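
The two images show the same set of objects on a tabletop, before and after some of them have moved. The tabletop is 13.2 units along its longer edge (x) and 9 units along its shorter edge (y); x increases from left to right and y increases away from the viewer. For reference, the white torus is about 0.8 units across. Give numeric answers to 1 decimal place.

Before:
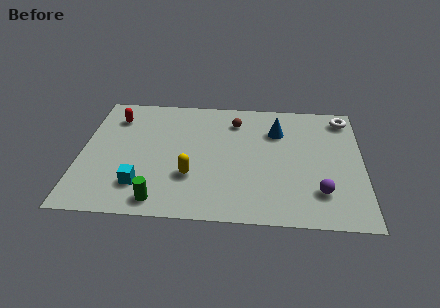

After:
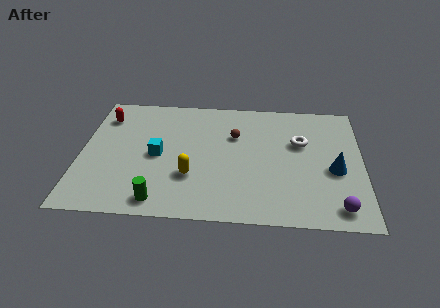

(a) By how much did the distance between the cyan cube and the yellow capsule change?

-0.3

Before: roughly 2.4 units apart; after: 2.1. That's 0.3 units closer together.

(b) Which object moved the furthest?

the blue cone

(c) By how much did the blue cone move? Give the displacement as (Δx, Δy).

(2.7, -2.7)

From the two frames, the blue cone sits at roughly (9.2, 6.5) before and (11.9, 3.8) after.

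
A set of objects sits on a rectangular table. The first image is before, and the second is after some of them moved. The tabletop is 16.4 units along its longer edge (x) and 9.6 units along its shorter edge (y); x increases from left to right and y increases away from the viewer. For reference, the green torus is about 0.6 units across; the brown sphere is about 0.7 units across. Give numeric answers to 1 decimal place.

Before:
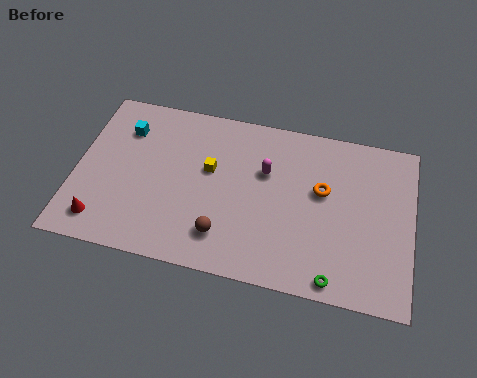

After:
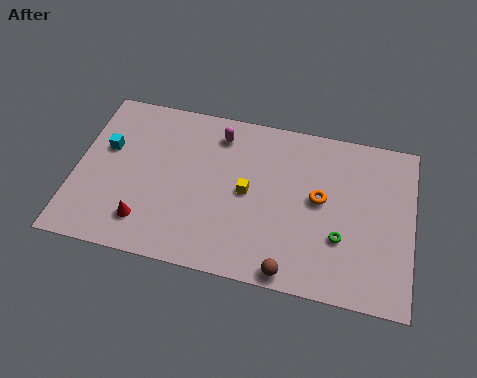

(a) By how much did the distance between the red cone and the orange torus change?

-2.4

They were about 11.3 units apart before and 8.9 after — 2.4 units closer together.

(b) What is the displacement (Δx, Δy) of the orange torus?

(-0.1, -0.5)

The orange torus started near (12.0, 5.7) and ended near (11.9, 5.2).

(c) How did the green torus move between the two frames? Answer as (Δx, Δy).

(0.2, 2.3)

The green torus was at about (12.8, 0.9) and moved to about (13.0, 3.2).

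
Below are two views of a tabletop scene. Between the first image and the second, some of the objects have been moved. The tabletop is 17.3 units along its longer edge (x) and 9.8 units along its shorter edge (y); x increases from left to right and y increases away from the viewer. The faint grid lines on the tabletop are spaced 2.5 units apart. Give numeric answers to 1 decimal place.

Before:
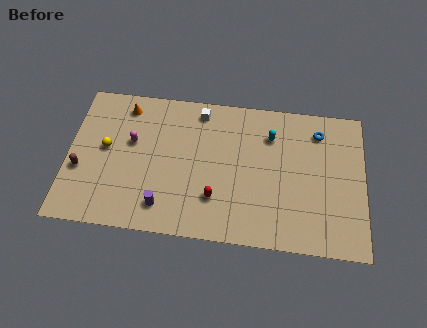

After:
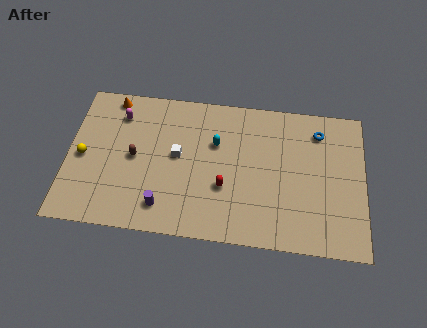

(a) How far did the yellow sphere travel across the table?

1.5

From (2.2, 5.3) to (0.9, 4.6), the yellow sphere covered √(1.3² + 0.7²) ≈ 1.5 units.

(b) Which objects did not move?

the blue torus and the purple cylinder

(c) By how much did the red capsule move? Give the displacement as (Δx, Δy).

(0.5, 0.8)

The red capsule started near (8.7, 2.7) and ended near (9.2, 3.5).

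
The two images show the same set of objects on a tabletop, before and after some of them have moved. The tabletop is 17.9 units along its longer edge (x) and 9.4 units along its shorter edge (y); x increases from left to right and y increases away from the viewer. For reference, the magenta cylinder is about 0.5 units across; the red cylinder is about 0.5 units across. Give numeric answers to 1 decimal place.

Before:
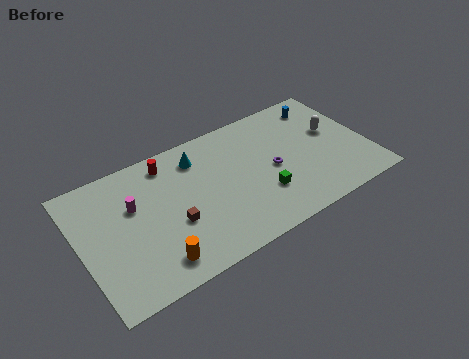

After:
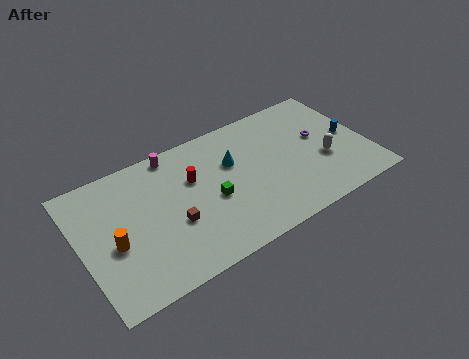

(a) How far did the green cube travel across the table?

3.2

The green cube was near (11.0, 2.9) before and (8.0, 4.1) after, so it travelled √(3.0² + 1.2²) ≈ 3.2 units.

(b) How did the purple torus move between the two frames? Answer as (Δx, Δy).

(3.2, 1.0)

The purple torus was at about (11.9, 4.4) and moved to about (15.1, 5.4).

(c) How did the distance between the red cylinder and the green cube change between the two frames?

-5.1

The distance was about 7.3 in the first image and 2.2 in the second, so they moved 5.1 units closer together.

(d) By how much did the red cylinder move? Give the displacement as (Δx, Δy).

(1.3, -1.9)

The red cylinder was at about (5.8, 8.0) and moved to about (7.1, 6.1).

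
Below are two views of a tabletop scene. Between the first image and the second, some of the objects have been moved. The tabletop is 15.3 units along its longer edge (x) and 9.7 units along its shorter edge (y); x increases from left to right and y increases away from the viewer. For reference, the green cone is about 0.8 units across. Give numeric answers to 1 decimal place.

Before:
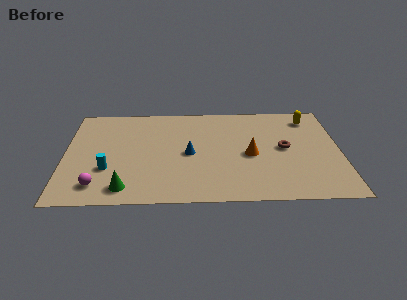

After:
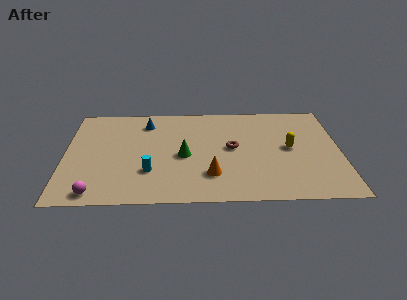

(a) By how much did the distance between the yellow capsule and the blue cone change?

+0.9

They were about 7.6 units apart before and 8.5 after — 0.9 units further apart.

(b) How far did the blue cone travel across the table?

4.0

The blue cone was near (6.9, 4.6) before and (4.5, 7.8) after, so it travelled √(2.4² + 3.2²) ≈ 4.0 units.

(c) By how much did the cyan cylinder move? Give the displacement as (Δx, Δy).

(2.3, -0.3)

The cyan cylinder started near (2.4, 3.2) and ended near (4.7, 2.9).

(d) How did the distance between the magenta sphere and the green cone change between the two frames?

+4.4

Before: roughly 1.5 units apart; after: 5.9. That's 4.4 units further apart.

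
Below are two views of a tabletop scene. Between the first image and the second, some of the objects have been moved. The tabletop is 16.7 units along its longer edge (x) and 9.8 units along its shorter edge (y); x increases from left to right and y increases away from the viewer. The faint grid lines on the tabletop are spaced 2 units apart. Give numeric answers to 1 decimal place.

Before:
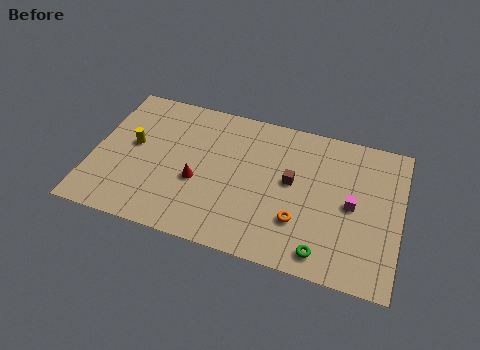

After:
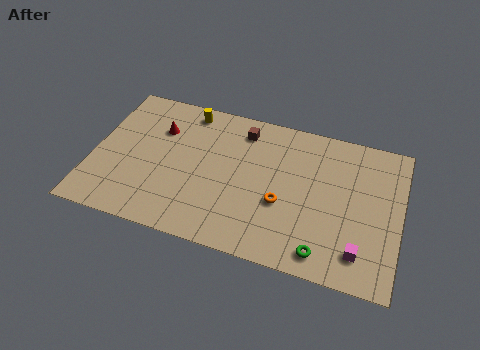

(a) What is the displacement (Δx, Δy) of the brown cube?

(-2.9, 2.7)

From the two frames, the brown cube sits at roughly (10.8, 5.4) before and (7.9, 8.1) after.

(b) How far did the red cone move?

3.8

The red cone was near (5.8, 3.9) before and (3.4, 6.9) after, so it travelled √(2.4² + 3.0²) ≈ 3.8 units.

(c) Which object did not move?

the green torus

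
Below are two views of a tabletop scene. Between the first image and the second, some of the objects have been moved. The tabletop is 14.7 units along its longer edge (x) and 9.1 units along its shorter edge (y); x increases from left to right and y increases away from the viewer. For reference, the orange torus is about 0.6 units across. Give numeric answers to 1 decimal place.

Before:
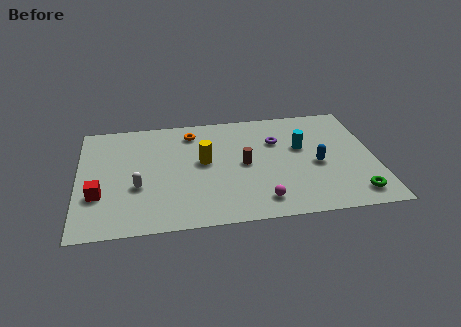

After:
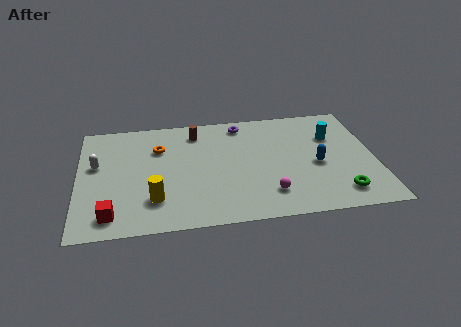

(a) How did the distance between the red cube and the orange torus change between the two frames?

-1.0

The distance was about 6.5 in the first image and 5.5 in the second, so they moved 1.0 units closer together.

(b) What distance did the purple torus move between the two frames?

2.4

From (9.9, 6.2) to (8.2, 7.9), the purple torus covered √(1.7² + 1.7²) ≈ 2.4 units.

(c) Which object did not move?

the blue capsule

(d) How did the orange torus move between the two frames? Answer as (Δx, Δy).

(-1.7, -1.1)

The orange torus was at about (5.7, 7.5) and moved to about (4.0, 6.4).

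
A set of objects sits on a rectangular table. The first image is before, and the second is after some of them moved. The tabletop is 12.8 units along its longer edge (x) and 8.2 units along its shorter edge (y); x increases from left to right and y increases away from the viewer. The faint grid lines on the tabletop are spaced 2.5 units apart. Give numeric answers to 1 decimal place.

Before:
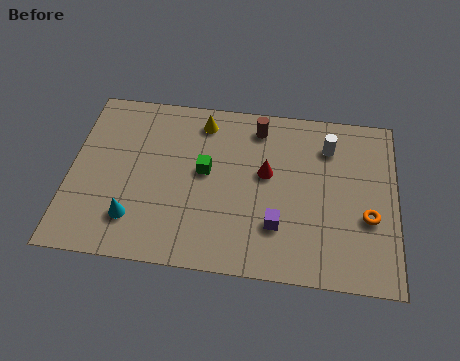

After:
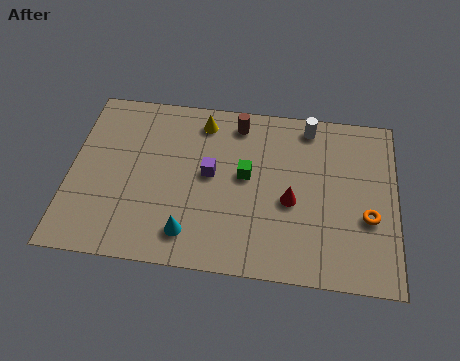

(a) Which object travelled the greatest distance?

the purple cube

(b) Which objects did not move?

the yellow cone and the orange torus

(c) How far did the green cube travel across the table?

1.6

The green cube moved from about (5.3, 4.5) to (6.9, 4.5), a distance of √(1.6² + 0.0²) ≈ 1.6.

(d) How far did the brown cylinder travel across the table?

0.8

From (7.3, 6.9) to (6.5, 7.0), the brown cylinder covered √(0.8² + 0.1²) ≈ 0.8 units.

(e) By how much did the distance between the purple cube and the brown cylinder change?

-1.9

Before: roughly 4.7 units apart; after: 2.8. That's 1.9 units closer together.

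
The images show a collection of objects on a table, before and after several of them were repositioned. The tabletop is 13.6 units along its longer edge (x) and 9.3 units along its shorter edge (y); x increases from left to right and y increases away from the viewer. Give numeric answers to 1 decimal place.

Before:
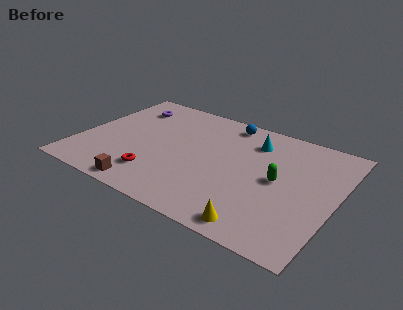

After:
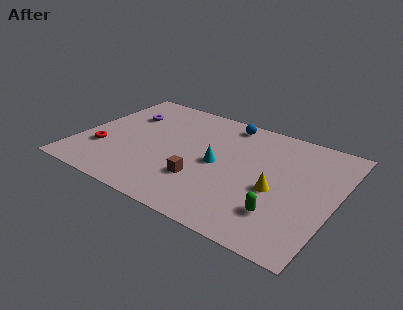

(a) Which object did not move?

the blue sphere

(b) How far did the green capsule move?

2.5

The green capsule was near (10.6, 4.7) before and (11.1, 2.3) after, so it travelled √(0.5² + 2.4²) ≈ 2.5 units.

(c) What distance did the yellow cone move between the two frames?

2.9

From (10.2, 1.0) to (10.6, 3.9), the yellow cone covered √(0.4² + 2.9²) ≈ 2.9 units.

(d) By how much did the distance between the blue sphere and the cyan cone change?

+1.8

The distance was about 1.9 in the first image and 3.7 in the second, so they moved 1.8 units further apart.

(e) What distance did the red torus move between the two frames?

3.2

The red torus was near (4.5, 2.1) before and (1.4, 2.9) after, so it travelled √(3.1² + 0.8²) ≈ 3.2 units.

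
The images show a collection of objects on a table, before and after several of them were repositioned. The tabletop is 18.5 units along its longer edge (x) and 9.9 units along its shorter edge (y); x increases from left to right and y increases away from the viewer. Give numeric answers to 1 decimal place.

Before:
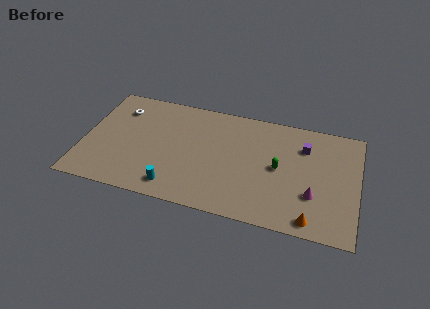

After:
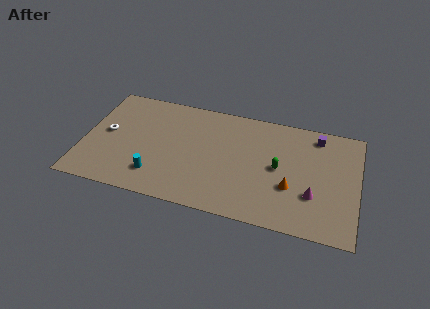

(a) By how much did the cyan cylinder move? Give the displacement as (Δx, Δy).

(-1.3, 0.7)

The cyan cylinder was at about (6.4, 1.5) and moved to about (5.1, 2.2).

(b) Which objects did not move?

the green capsule and the magenta cone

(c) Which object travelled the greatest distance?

the orange cone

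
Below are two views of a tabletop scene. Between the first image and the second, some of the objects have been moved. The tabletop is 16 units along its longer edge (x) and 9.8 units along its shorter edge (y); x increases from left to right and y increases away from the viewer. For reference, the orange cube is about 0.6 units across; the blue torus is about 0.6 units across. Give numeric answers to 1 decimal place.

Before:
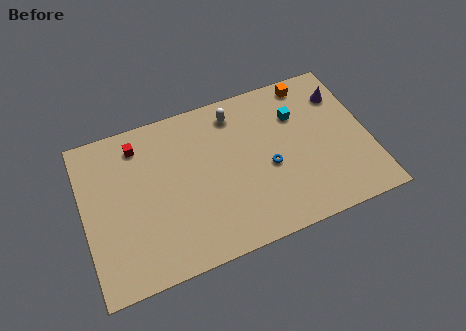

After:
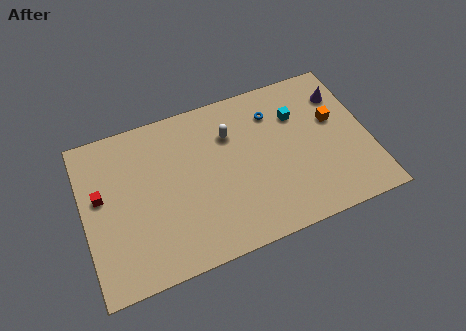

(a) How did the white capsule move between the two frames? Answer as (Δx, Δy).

(-0.4, -1.2)

From the two frames, the white capsule sits at roughly (8.8, 8.2) before and (8.4, 7.0) after.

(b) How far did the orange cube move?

3.0

From (13.1, 8.7) to (14.2, 5.9), the orange cube covered √(1.1² + 2.8²) ≈ 3.0 units.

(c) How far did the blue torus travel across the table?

3.4

The blue torus moved from about (10.3, 4.2) to (10.9, 7.5), a distance of √(0.6² + 3.3²) ≈ 3.4.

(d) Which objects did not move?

the cyan cube and the purple cone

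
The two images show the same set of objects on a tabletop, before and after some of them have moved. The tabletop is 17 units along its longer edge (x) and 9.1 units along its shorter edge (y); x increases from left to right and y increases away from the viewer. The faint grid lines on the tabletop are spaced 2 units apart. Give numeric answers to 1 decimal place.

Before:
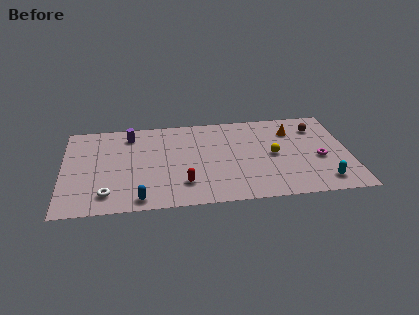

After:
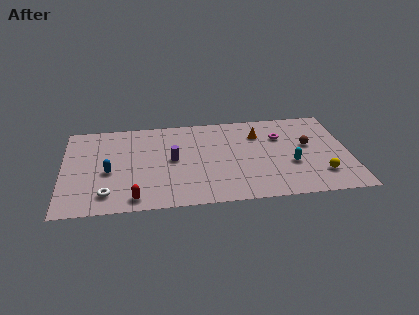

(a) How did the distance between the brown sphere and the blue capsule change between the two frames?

-0.3

The distance was about 12.3 in the first image and 12.0 in the second, so they moved 0.3 units closer together.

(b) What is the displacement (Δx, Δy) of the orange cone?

(-2.0, -0.1)

From the two frames, the orange cone sits at roughly (13.7, 6.8) before and (11.7, 6.7) after.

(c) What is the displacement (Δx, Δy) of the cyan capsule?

(-1.8, 1.9)

The cyan capsule started near (15.3, 1.5) and ended near (13.5, 3.4).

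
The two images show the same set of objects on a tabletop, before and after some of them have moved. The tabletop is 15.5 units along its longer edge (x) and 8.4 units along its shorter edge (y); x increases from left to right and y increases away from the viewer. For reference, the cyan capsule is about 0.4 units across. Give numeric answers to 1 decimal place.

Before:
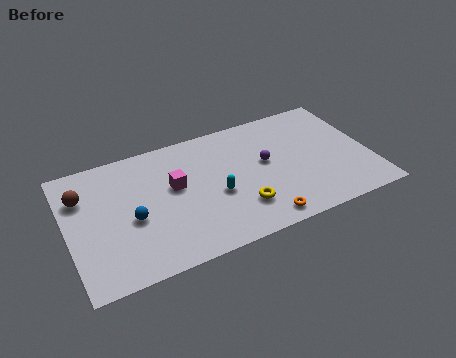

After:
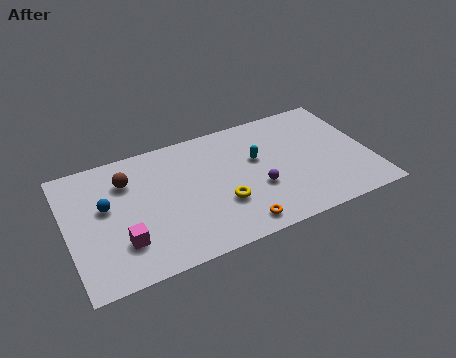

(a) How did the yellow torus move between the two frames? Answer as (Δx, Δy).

(-0.9, 0.6)

The yellow torus started near (8.6, 2.2) and ended near (7.7, 2.8).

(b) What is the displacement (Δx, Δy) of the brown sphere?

(2.3, 0.2)

The brown sphere was at about (0.9, 6.0) and moved to about (3.2, 6.2).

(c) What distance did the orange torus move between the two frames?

1.2

The orange torus was near (9.5, 1.0) before and (8.3, 1.1) after, so it travelled √(1.2² + 0.1²) ≈ 1.2 units.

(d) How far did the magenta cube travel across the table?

3.9

From (5.5, 4.9) to (2.6, 2.3), the magenta cube covered √(2.9² + 2.6²) ≈ 3.9 units.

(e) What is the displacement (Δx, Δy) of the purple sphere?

(-0.6, -1.6)

The purple sphere started near (10.2, 4.7) and ended near (9.6, 3.1).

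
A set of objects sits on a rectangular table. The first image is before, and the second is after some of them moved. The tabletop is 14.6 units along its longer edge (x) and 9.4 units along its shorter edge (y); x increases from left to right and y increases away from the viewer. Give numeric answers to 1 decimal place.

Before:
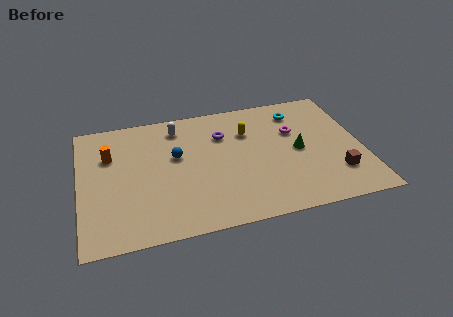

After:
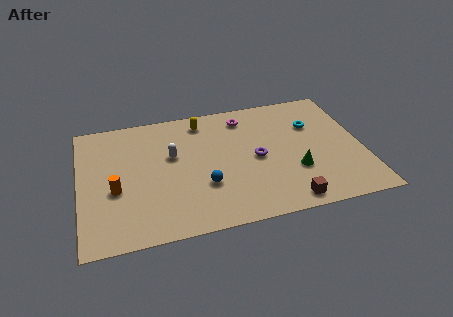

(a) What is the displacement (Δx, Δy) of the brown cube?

(-2.7, -1.4)

From the two frames, the brown cube sits at roughly (13.1, 2.4) before and (10.4, 1.0) after.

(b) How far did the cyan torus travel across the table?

1.4

The cyan torus moved from about (11.5, 7.6) to (12.2, 6.4), a distance of √(0.7² + 1.2²) ≈ 1.4.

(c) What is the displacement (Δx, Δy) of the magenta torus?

(-2.5, 1.7)

The magenta torus was at about (11.2, 6.1) and moved to about (8.7, 7.8).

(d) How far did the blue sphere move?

2.8

The blue sphere moved from about (5.0, 5.6) to (6.3, 3.1), a distance of √(1.3² + 2.5²) ≈ 2.8.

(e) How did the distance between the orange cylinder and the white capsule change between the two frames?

-0.3

They were about 3.9 units apart before and 3.6 after — 0.3 units closer together.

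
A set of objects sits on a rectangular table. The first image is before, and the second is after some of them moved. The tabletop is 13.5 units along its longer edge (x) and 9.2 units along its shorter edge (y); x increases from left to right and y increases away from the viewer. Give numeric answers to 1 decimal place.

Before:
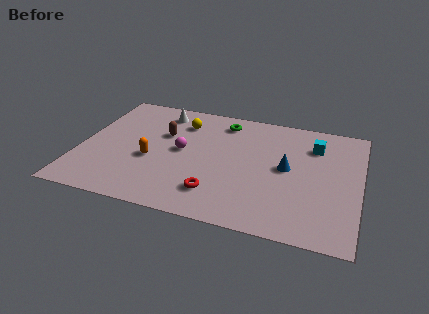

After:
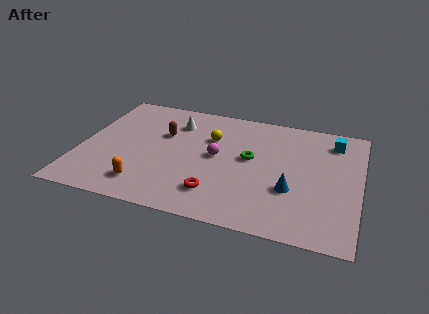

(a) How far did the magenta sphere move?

1.7

The magenta sphere moved from about (4.9, 4.8) to (6.6, 4.8), a distance of √(1.7² + 0.0²) ≈ 1.7.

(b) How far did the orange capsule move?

2.0

From (3.5, 3.7) to (3.4, 1.7), the orange capsule covered √(0.1² + 2.0²) ≈ 2.0 units.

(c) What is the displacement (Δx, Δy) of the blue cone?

(0.3, -1.6)

From the two frames, the blue cone sits at roughly (10.0, 4.8) before and (10.3, 3.2) after.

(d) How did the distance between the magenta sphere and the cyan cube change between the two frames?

-0.5

They were about 6.6 units apart before and 6.1 after — 0.5 units closer together.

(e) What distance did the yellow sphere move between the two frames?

1.7

The yellow sphere moved from about (4.7, 7.1) to (6.2, 6.2), a distance of √(1.5² + 0.9²) ≈ 1.7.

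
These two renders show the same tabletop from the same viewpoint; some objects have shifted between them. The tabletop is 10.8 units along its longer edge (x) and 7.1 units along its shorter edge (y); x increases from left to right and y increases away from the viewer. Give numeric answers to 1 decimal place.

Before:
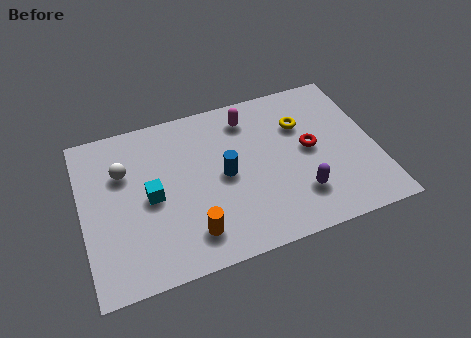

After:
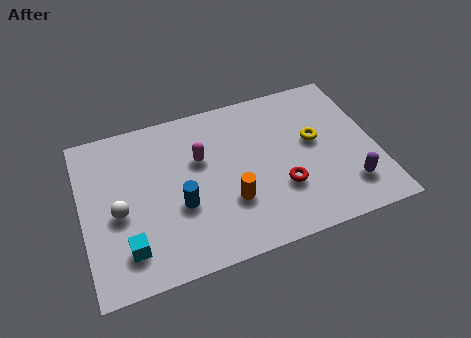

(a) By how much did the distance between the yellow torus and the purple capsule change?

-0.5

The distance was about 3.1 in the first image and 2.6 in the second, so they moved 0.5 units closer together.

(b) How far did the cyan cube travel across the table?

2.1

The cyan cube moved from about (2.5, 3.4) to (1.5, 1.5), a distance of √(1.0² + 1.9²) ≈ 2.1.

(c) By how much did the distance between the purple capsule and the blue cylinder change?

+3.1

The distance was about 3.1 in the first image and 6.2 in the second, so they moved 3.1 units further apart.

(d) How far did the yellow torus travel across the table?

1.0

The yellow torus was near (8.2, 4.9) before and (8.6, 4.0) after, so it travelled √(0.4² + 0.9²) ≈ 1.0 units.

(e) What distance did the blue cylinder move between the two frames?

1.9

The blue cylinder moved from about (5.2, 3.5) to (3.5, 2.7), a distance of √(1.7² + 0.8²) ≈ 1.9.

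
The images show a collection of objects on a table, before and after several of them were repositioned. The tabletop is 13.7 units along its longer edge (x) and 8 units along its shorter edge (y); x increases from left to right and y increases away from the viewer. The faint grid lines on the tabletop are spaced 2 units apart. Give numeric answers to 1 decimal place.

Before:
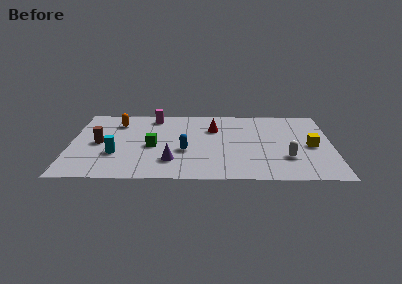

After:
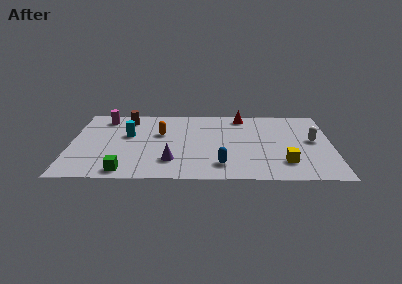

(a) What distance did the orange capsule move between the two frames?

2.6

The orange capsule was near (2.4, 6.2) before and (4.7, 5.0) after, so it travelled √(2.3² + 1.2²) ≈ 2.6 units.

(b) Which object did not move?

the purple cone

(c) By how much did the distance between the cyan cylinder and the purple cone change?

+0.6

The distance was about 3.0 in the first image and 3.6 in the second, so they moved 0.6 units further apart.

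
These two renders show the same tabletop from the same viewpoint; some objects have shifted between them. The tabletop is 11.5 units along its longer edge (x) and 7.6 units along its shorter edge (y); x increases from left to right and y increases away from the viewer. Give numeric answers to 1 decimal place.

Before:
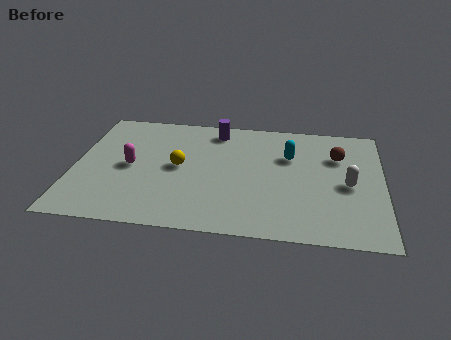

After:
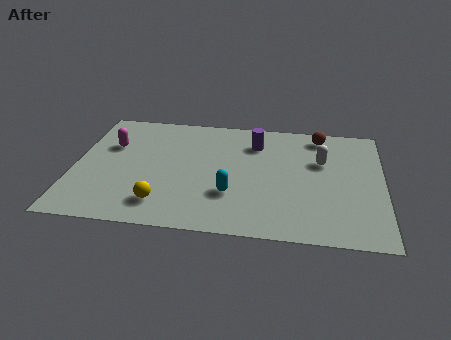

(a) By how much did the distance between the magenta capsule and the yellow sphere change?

+2.3

They were about 1.8 units apart before and 4.1 after — 2.3 units further apart.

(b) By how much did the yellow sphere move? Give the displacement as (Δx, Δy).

(-0.5, -2.4)

The yellow sphere was at about (3.9, 3.9) and moved to about (3.4, 1.5).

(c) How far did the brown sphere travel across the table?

1.5

The brown sphere moved from about (9.8, 5.3) to (9.1, 6.6), a distance of √(0.7² + 1.3²) ≈ 1.5.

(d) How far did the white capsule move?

1.7

The white capsule moved from about (10.2, 3.5) to (9.2, 4.9), a distance of √(1.0² + 1.4²) ≈ 1.7.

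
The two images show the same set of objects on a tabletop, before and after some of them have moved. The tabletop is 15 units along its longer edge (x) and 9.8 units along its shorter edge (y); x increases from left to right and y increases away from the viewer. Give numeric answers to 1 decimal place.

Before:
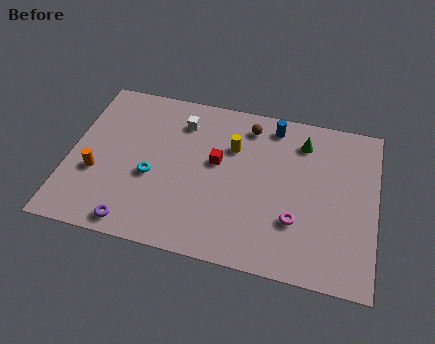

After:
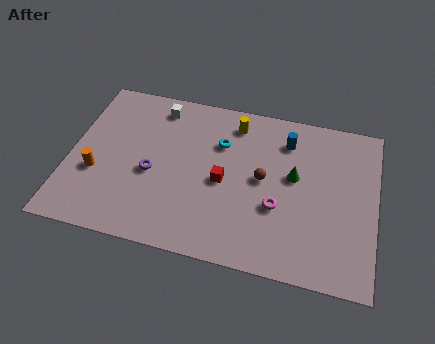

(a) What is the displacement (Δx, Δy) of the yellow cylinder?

(0.0, 1.5)

From the two frames, the yellow cylinder sits at roughly (7.9, 6.7) before and (7.9, 8.2) after.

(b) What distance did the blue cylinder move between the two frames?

1.1

The blue cylinder moved from about (9.8, 8.5) to (10.5, 7.7), a distance of √(0.7² + 0.8²) ≈ 1.1.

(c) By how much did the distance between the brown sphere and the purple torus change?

-3.3

Before: roughly 8.8 units apart; after: 5.5. That's 3.3 units closer together.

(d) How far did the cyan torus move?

4.3

From (4.1, 4.0) to (7.3, 6.8), the cyan torus covered √(3.2² + 2.8²) ≈ 4.3 units.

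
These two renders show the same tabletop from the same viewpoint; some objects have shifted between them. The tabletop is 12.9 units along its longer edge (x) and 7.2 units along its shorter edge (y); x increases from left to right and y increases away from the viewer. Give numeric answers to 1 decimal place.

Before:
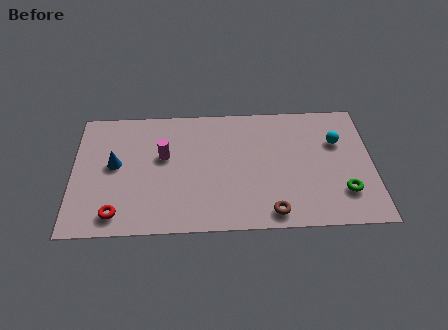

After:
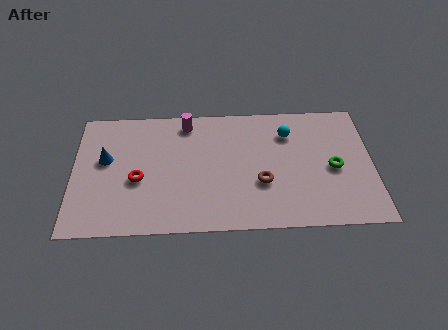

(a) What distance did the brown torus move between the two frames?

1.7

The brown torus moved from about (8.5, 0.9) to (8.1, 2.6), a distance of √(0.4² + 1.7²) ≈ 1.7.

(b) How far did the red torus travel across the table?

2.1

From (1.9, 1.1) to (2.8, 3.0), the red torus covered √(0.9² + 1.9²) ≈ 2.1 units.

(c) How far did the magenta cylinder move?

2.1

The magenta cylinder was near (3.9, 4.3) before and (4.9, 6.2) after, so it travelled √(1.0² + 1.9²) ≈ 2.1 units.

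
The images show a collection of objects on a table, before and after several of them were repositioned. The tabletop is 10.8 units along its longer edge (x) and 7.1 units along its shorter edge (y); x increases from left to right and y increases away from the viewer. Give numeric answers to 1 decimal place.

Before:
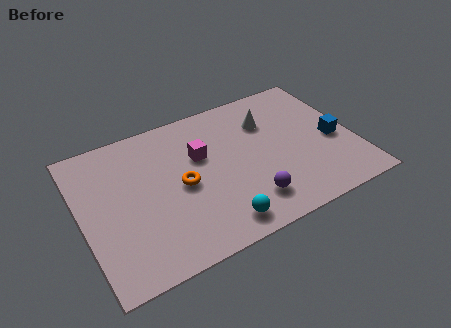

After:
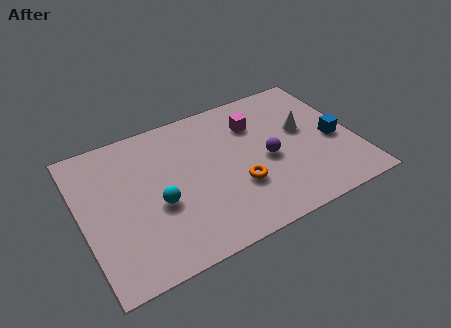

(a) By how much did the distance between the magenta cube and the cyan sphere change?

+1.3

The distance was about 3.5 in the first image and 4.8 in the second, so they moved 1.3 units further apart.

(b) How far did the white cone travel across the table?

1.6

The white cone moved from about (7.6, 5.1) to (8.9, 4.1), a distance of √(1.3² + 1.0²) ≈ 1.6.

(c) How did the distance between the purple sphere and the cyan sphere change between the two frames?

+3.0

They were about 1.4 units apart before and 4.4 after — 3.0 units further apart.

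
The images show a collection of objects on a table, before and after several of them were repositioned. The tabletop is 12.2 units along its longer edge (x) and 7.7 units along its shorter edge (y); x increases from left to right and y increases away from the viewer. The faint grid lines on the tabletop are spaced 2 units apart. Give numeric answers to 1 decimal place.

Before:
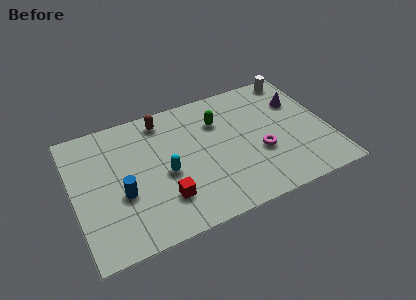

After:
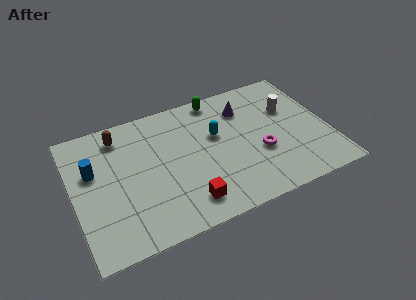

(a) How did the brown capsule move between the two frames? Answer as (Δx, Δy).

(-2.1, -0.2)

From the two frames, the brown capsule sits at roughly (4.5, 6.6) before and (2.4, 6.4) after.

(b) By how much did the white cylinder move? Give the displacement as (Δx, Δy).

(-0.6, -1.9)

The white cylinder was at about (11.1, 6.9) and moved to about (10.5, 5.0).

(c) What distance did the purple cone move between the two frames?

2.6

The purple cone was near (11.0, 5.3) before and (8.4, 5.8) after, so it travelled √(2.6² + 0.5²) ≈ 2.6 units.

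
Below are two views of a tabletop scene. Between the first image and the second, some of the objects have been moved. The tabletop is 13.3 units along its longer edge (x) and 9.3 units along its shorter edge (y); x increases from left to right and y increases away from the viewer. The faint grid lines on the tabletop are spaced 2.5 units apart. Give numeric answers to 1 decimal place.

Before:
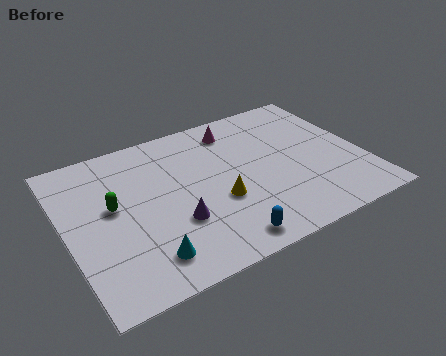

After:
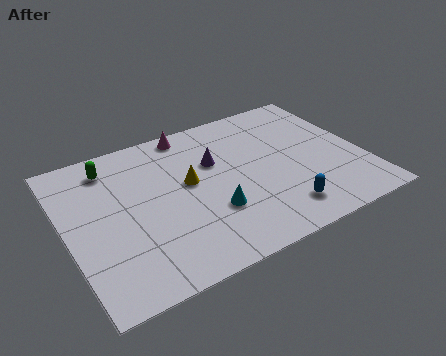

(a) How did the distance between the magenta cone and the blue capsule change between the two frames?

+0.6

They were about 6.8 units apart before and 7.4 after — 0.6 units further apart.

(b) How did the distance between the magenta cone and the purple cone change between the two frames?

-3.2

They were about 5.7 units apart before and 2.5 after — 3.2 units closer together.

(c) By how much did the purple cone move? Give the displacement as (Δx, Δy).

(2.2, 2.9)

From the two frames, the purple cone sits at roughly (4.6, 3.1) before and (6.8, 6.0) after.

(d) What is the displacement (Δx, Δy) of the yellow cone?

(-1.1, 1.7)

From the two frames, the yellow cone sits at roughly (6.6, 3.5) before and (5.5, 5.2) after.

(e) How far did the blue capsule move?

2.8

From (6.4, 1.1) to (9.1, 1.7), the blue capsule covered √(2.7² + 0.6²) ≈ 2.8 units.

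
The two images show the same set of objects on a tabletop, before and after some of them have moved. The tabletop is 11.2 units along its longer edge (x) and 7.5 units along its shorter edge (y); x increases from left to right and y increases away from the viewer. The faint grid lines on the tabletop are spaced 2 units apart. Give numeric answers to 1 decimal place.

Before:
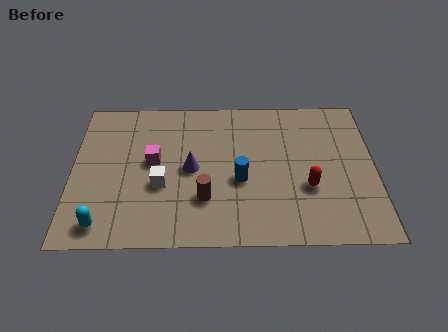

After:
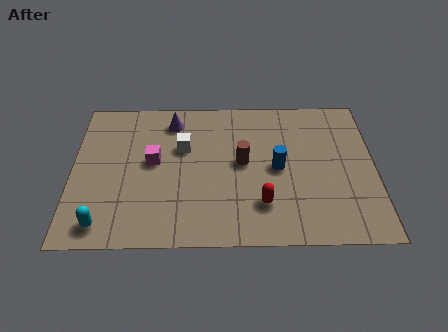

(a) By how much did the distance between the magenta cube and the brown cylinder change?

+0.6

The distance was about 2.7 in the first image and 3.3 in the second, so they moved 0.6 units further apart.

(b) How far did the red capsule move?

1.9

The red capsule moved from about (8.7, 2.7) to (7.0, 1.9), a distance of √(1.7² + 0.8²) ≈ 1.9.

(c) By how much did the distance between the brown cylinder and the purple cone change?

+1.8

Before: roughly 1.6 units apart; after: 3.4. That's 1.8 units further apart.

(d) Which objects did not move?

the magenta cube and the cyan capsule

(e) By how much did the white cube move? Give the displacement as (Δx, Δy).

(0.8, 1.9)

From the two frames, the white cube sits at roughly (3.3, 2.9) before and (4.1, 4.8) after.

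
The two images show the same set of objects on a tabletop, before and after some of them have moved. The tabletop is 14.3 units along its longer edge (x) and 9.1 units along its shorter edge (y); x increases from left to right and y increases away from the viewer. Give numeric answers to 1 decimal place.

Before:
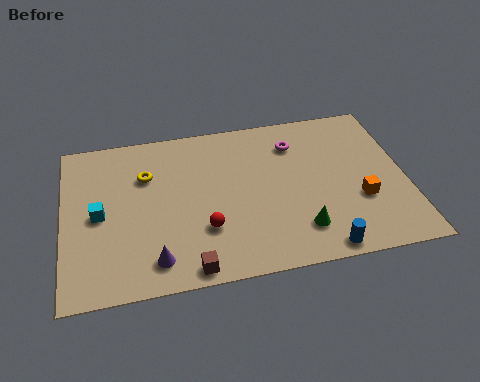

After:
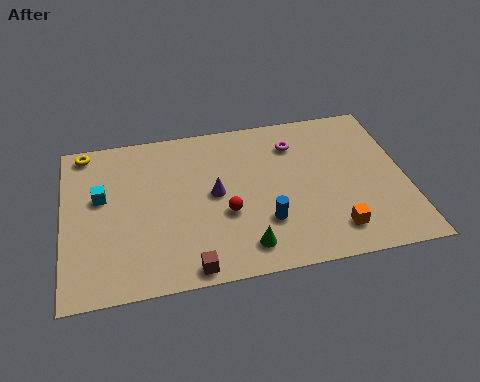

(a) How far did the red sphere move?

1.1

The red sphere moved from about (5.8, 2.8) to (6.7, 3.5), a distance of √(0.9² + 0.7²) ≈ 1.1.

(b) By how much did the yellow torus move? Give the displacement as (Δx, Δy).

(-2.5, 1.9)

From the two frames, the yellow torus sits at roughly (3.5, 6.3) before and (1.0, 8.2) after.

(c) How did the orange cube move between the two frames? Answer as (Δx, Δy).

(-1.2, -1.5)

From the two frames, the orange cube sits at roughly (12.3, 3.2) before and (11.1, 1.7) after.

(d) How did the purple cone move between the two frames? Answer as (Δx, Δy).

(2.6, 3.2)

The purple cone started near (3.7, 1.5) and ended near (6.3, 4.7).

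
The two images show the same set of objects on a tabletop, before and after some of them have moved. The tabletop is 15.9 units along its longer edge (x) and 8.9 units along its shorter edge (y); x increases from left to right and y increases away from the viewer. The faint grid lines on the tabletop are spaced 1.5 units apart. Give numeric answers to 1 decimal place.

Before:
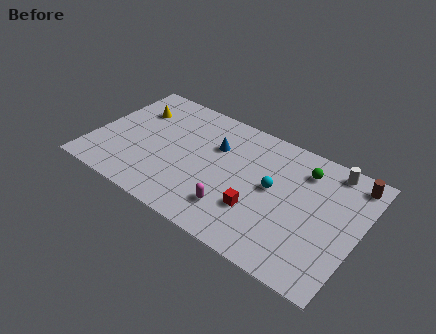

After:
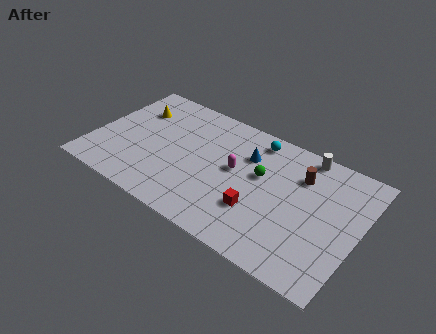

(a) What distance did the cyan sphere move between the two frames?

3.3

The cyan sphere was near (10.8, 4.8) before and (9.3, 7.7) after, so it travelled √(1.5² + 2.9²) ≈ 3.3 units.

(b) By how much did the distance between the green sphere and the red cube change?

-2.2

Before: roughly 4.7 units apart; after: 2.5. That's 2.2 units closer together.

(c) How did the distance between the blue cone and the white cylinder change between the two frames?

-3.3

The distance was about 7.0 in the first image and 3.7 in the second, so they moved 3.3 units closer together.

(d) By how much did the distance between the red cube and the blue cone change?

-0.8

Before: roughly 4.5 units apart; after: 3.7. That's 0.8 units closer together.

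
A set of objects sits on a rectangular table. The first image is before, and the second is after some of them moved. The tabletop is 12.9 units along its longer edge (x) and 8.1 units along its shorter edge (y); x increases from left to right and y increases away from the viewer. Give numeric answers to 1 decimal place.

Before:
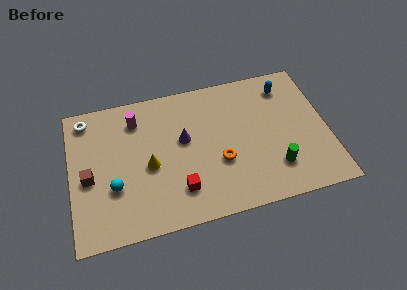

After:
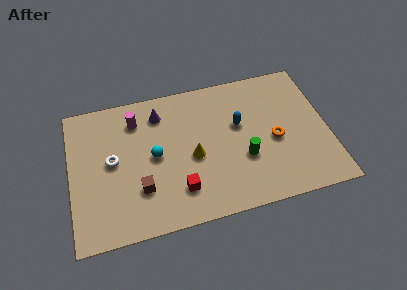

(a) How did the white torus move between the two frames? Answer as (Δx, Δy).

(1.2, -2.7)

The white torus was at about (0.9, 7.0) and moved to about (2.1, 4.3).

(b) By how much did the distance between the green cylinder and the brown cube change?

-4.1

Before: roughly 9.3 units apart; after: 5.2. That's 4.1 units closer together.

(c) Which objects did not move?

the magenta cylinder and the red cube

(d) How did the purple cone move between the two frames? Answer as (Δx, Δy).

(-1.1, 1.8)

The purple cone was at about (5.7, 4.7) and moved to about (4.6, 6.5).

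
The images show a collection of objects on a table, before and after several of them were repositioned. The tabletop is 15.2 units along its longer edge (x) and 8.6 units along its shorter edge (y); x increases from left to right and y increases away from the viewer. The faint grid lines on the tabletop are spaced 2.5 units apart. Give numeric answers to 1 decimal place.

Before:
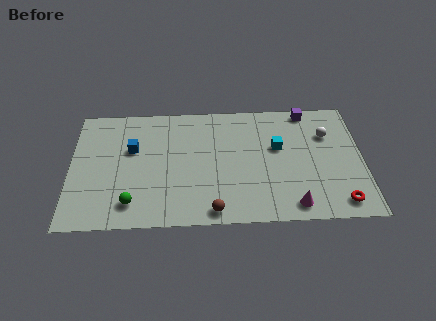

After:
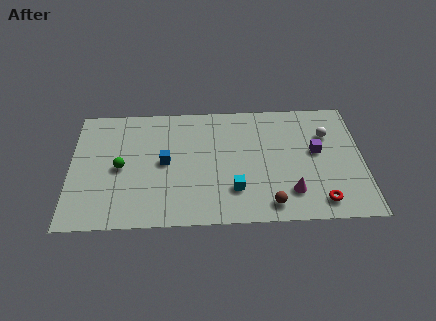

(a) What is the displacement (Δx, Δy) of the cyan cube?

(-2.3, -2.9)

The cyan cube started near (10.8, 5.2) and ended near (8.5, 2.3).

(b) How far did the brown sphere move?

2.9

The brown sphere was near (7.4, 0.9) before and (10.3, 1.2) after, so it travelled √(2.9² + 0.3²) ≈ 2.9 units.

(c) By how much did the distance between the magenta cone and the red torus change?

-0.7

They were about 2.4 units apart before and 1.7 after — 0.7 units closer together.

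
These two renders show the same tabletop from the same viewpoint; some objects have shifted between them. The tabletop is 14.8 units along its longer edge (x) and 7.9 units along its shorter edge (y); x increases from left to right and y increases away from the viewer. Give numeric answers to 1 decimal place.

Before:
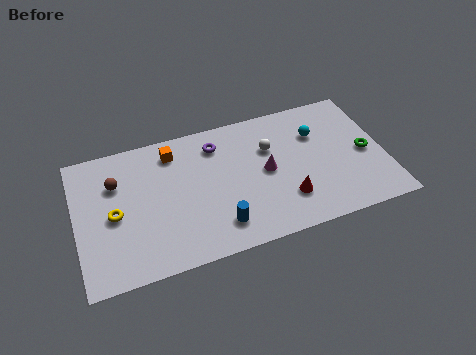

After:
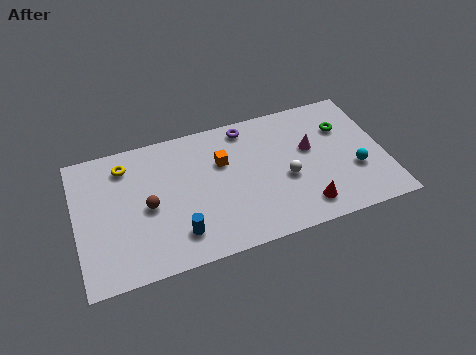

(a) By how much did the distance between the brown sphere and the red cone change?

-0.9

The distance was about 8.6 in the first image and 7.7 in the second, so they moved 0.9 units closer together.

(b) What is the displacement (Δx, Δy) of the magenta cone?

(2.2, 0.7)

The magenta cone was at about (9.1, 4.0) and moved to about (11.3, 4.7).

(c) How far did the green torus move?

2.0

The green torus was near (13.9, 3.7) before and (13.0, 5.5) after, so it travelled √(0.9² + 1.8²) ≈ 2.0 units.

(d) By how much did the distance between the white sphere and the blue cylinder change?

+0.9

The distance was about 4.6 in the first image and 5.5 in the second, so they moved 0.9 units further apart.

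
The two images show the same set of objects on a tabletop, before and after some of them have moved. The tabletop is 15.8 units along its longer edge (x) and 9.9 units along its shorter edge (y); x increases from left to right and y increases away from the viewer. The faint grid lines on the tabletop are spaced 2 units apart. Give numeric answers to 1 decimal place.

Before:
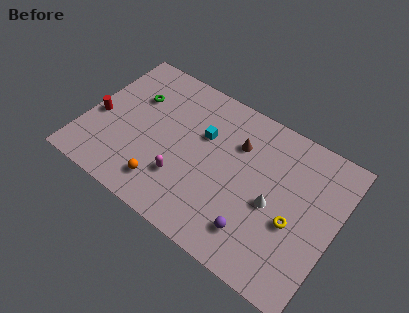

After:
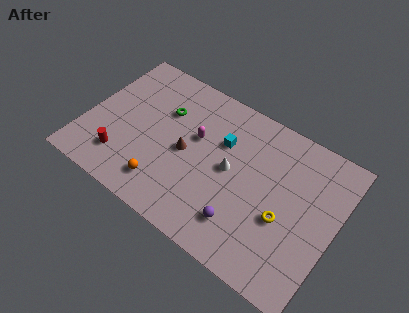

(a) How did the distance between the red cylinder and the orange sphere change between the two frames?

-2.4

Before: roughly 5.2 units apart; after: 2.8. That's 2.4 units closer together.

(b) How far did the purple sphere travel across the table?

0.8

From (11.3, 2.1) to (10.5, 2.2), the purple sphere covered √(0.8² + 0.1²) ≈ 0.8 units.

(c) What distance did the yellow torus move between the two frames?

0.6

The yellow torus was near (13.4, 4.0) before and (12.8, 3.9) after, so it travelled √(0.6² + 0.1²) ≈ 0.6 units.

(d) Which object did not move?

the orange sphere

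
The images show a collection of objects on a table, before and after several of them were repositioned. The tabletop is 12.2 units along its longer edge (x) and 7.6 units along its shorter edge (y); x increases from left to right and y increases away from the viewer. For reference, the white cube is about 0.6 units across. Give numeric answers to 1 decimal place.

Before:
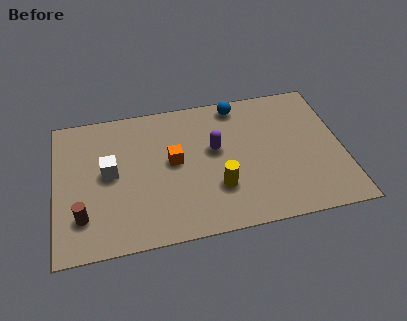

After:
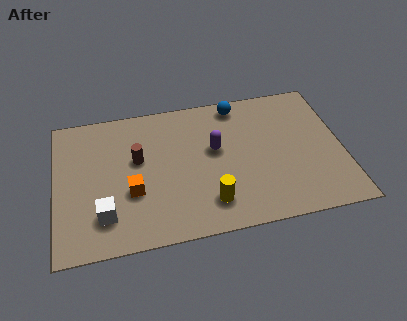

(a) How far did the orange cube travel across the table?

2.2

From (5.0, 4.1) to (3.2, 2.8), the orange cube covered √(1.8² + 1.3²) ≈ 2.2 units.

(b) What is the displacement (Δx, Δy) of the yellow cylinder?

(-0.4, -0.7)

The yellow cylinder was at about (6.8, 2.3) and moved to about (6.4, 1.6).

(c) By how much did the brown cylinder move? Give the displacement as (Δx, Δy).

(2.4, 2.6)

The brown cylinder started near (1.1, 1.9) and ended near (3.5, 4.5).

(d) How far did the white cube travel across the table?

2.2

The white cube moved from about (2.3, 4.0) to (2.0, 1.8), a distance of √(0.3² + 2.2²) ≈ 2.2.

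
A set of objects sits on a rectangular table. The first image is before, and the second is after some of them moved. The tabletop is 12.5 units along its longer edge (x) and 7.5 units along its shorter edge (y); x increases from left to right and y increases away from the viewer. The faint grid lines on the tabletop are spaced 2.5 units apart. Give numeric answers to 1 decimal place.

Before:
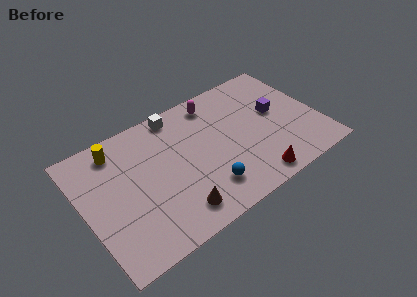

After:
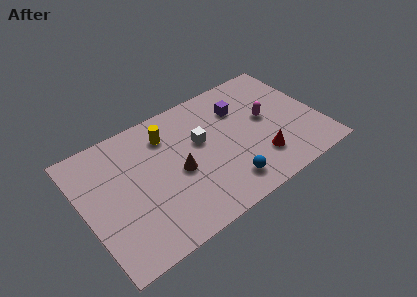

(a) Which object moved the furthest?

the magenta capsule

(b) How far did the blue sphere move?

1.0

The blue sphere was near (6.1, 1.7) before and (7.1, 1.4) after, so it travelled √(1.0² + 0.3²) ≈ 1.0 units.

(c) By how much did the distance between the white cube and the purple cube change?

-3.1

Before: roughly 5.6 units apart; after: 2.5. That's 3.1 units closer together.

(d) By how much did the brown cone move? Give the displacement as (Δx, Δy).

(0.5, 2.1)

The brown cone started near (4.4, 1.3) and ended near (4.9, 3.4).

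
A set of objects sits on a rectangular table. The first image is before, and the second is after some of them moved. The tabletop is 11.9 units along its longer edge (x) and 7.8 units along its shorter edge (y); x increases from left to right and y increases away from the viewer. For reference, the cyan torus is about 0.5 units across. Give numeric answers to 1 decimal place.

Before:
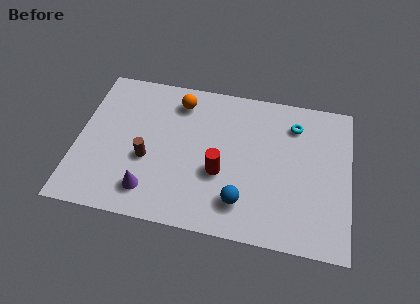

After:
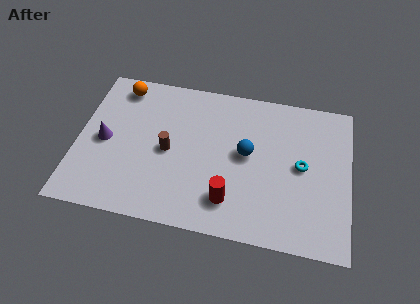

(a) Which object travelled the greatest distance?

the purple cone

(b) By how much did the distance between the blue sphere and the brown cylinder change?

-1.0

The distance was about 4.4 in the first image and 3.4 in the second, so they moved 1.0 units closer together.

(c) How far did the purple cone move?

3.0

The purple cone was near (3.3, 1.5) before and (1.2, 3.7) after, so it travelled √(2.1² + 2.2²) ≈ 3.0 units.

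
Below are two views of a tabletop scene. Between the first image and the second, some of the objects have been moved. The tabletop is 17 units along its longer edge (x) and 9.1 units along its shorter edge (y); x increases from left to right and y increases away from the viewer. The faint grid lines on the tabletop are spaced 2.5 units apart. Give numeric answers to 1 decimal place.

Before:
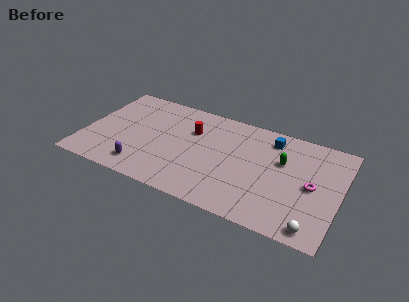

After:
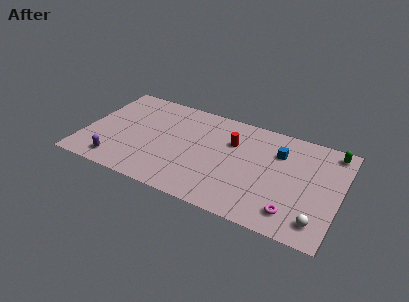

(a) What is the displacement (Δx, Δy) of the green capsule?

(3.1, 2.2)

From the two frames, the green capsule sits at roughly (13.1, 5.8) before and (16.2, 8.0) after.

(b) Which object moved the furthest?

the green capsule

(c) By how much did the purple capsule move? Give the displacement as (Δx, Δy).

(-1.7, -0.2)

The purple capsule started near (4.2, 1.6) and ended near (2.5, 1.4).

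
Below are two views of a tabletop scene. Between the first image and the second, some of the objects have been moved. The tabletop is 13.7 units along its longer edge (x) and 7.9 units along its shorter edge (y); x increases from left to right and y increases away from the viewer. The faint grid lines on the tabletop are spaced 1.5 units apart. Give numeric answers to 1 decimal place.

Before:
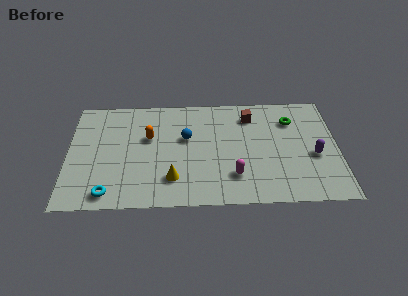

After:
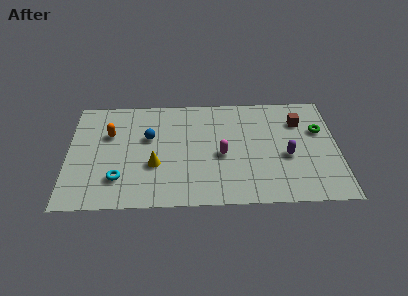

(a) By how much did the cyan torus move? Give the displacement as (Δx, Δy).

(0.5, 1.0)

The cyan torus was at about (2.1, 1.0) and moved to about (2.6, 2.0).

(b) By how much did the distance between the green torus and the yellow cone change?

+1.4

Before: roughly 7.3 units apart; after: 8.7. That's 1.4 units further apart.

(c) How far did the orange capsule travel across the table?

2.0

The orange capsule was near (4.1, 4.9) before and (2.1, 5.2) after, so it travelled √(2.0² + 0.3²) ≈ 2.0 units.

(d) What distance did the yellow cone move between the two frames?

1.3

The yellow cone was near (5.3, 1.9) before and (4.4, 2.9) after, so it travelled √(0.9² + 1.0²) ≈ 1.3 units.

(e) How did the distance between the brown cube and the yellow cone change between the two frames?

+2.0

They were about 5.9 units apart before and 7.9 after — 2.0 units further apart.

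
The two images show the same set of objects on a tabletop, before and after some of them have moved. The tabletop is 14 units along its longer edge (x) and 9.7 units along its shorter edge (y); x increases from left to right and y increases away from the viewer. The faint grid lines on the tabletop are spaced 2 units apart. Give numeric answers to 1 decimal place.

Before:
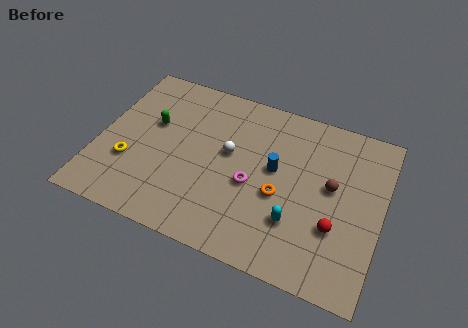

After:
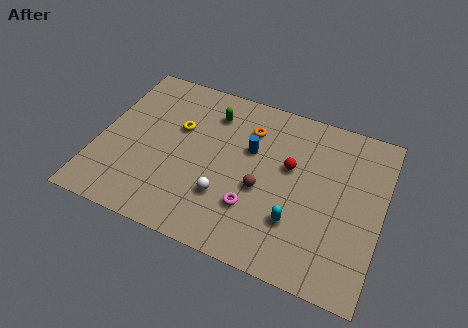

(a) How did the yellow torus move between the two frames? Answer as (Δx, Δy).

(2.1, 2.9)

The yellow torus was at about (1.7, 3.2) and moved to about (3.8, 6.1).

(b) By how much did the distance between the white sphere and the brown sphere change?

-3.1

They were about 5.1 units apart before and 2.0 after — 3.1 units closer together.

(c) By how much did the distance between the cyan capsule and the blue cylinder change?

+1.3

The distance was about 2.9 in the first image and 4.2 in the second, so they moved 1.3 units further apart.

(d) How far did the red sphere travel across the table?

3.6

The red sphere was near (11.9, 3.2) before and (9.4, 5.8) after, so it travelled √(2.5² + 2.6²) ≈ 3.6 units.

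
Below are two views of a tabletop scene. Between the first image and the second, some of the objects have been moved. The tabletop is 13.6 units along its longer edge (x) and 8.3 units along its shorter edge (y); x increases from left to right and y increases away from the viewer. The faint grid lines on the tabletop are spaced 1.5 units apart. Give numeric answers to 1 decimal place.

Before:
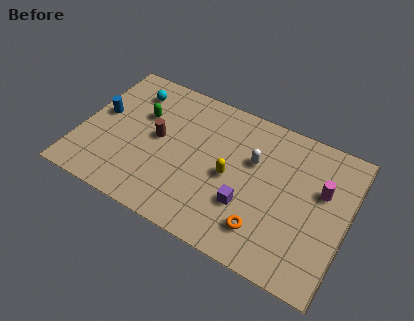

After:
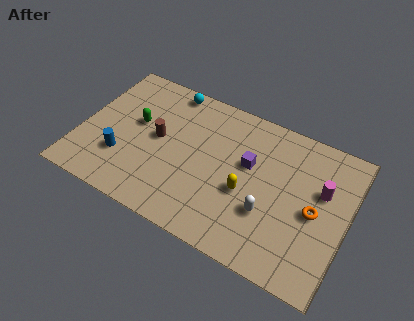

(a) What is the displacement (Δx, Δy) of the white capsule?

(1.1, -2.5)

From the two frames, the white capsule sits at roughly (8.7, 5.3) before and (9.8, 2.8) after.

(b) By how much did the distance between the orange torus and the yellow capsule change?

+0.5

The distance was about 2.9 in the first image and 3.4 in the second, so they moved 0.5 units further apart.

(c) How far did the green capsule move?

0.6

The green capsule was near (2.9, 5.4) before and (2.7, 4.8) after, so it travelled √(0.2² + 0.6²) ≈ 0.6 units.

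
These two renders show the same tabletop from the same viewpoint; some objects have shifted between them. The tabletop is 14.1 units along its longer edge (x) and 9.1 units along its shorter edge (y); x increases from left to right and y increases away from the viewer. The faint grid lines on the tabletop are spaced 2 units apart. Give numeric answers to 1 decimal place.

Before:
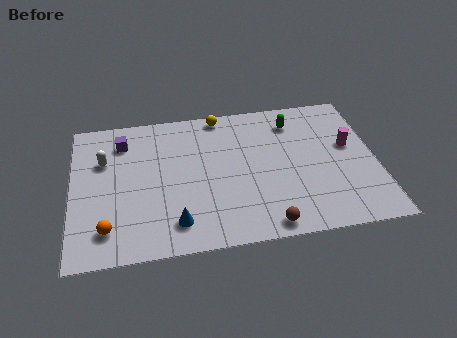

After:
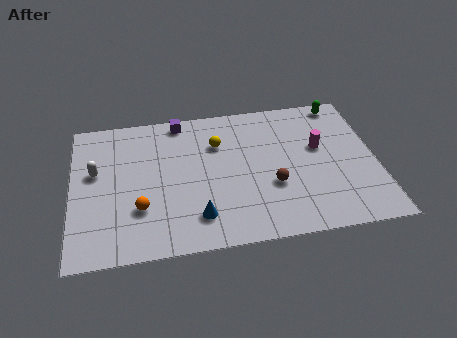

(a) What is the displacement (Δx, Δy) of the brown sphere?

(0.4, 2.4)

The brown sphere started near (8.8, 0.9) and ended near (9.2, 3.3).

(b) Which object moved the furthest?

the purple cube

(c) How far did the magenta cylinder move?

1.4

The magenta cylinder was near (12.9, 5.3) before and (11.5, 5.4) after, so it travelled √(1.4² + 0.1²) ≈ 1.4 units.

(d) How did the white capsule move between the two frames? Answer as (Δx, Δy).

(-0.4, -0.7)

The white capsule was at about (1.5, 6.1) and moved to about (1.1, 5.4).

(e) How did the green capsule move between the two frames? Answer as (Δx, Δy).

(2.3, 0.9)

From the two frames, the green capsule sits at roughly (10.4, 7.3) before and (12.7, 8.2) after.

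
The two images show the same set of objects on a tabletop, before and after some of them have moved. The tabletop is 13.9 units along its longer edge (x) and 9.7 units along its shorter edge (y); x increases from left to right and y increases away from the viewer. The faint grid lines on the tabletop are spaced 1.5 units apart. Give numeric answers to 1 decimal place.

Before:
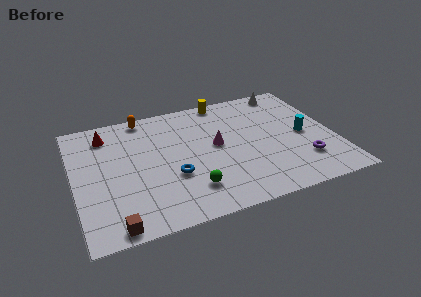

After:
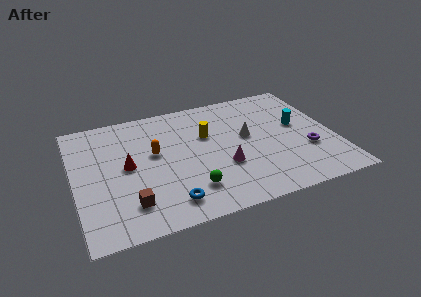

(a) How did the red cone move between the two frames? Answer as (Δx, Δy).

(0.9, -2.9)

The red cone started near (1.9, 7.9) and ended near (2.8, 5.0).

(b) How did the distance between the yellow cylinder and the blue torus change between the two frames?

-1.1

They were about 6.3 units apart before and 5.2 after — 1.1 units closer together.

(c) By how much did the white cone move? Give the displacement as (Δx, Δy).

(-2.6, -3.3)

The white cone was at about (11.9, 8.7) and moved to about (9.3, 5.4).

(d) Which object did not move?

the green sphere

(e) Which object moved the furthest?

the white cone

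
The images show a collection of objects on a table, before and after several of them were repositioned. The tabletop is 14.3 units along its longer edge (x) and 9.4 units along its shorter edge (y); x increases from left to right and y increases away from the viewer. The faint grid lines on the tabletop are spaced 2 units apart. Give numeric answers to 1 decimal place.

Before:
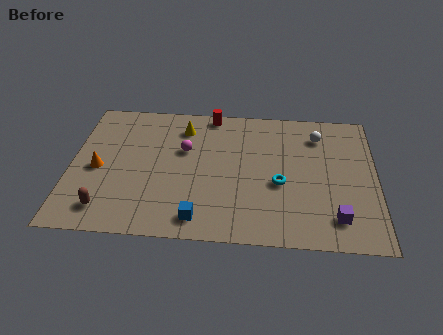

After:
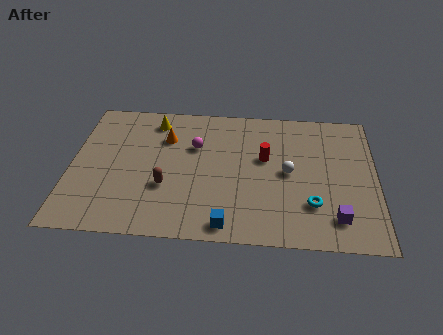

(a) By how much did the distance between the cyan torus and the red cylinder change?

-2.0

They were about 5.7 units apart before and 3.7 after — 2.0 units closer together.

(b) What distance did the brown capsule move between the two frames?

3.2

The brown capsule was near (1.8, 1.6) before and (4.5, 3.3) after, so it travelled √(2.7² + 1.7²) ≈ 3.2 units.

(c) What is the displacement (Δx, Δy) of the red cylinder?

(2.6, -3.0)

From the two frames, the red cylinder sits at roughly (6.5, 8.6) before and (9.1, 5.6) after.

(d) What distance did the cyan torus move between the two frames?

2.0

The cyan torus was near (9.8, 3.9) before and (11.3, 2.6) after, so it travelled √(1.5² + 1.3²) ≈ 2.0 units.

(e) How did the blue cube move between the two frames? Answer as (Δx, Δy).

(1.3, -0.3)

The blue cube started near (6.1, 1.3) and ended near (7.4, 1.0).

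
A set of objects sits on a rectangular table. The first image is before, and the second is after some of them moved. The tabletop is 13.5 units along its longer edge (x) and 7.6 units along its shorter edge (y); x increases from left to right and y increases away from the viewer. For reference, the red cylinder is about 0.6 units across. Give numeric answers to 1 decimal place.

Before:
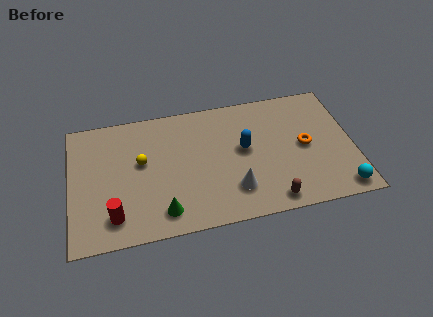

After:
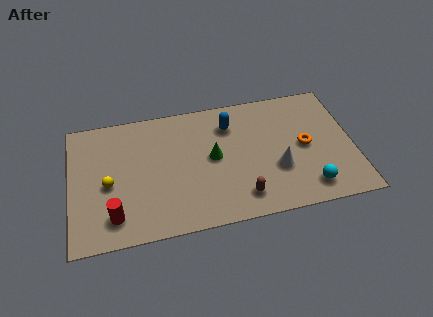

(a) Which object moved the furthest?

the green cone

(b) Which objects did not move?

the red cylinder and the orange torus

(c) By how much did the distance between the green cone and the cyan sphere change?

-3.2

Before: roughly 8.4 units apart; after: 5.2. That's 3.2 units closer together.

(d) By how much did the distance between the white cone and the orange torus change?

-2.2

The distance was about 4.0 in the first image and 1.8 in the second, so they moved 2.2 units closer together.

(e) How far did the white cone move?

2.2

The white cone moved from about (7.7, 1.9) to (9.8, 2.7), a distance of √(2.1² + 0.8²) ≈ 2.2.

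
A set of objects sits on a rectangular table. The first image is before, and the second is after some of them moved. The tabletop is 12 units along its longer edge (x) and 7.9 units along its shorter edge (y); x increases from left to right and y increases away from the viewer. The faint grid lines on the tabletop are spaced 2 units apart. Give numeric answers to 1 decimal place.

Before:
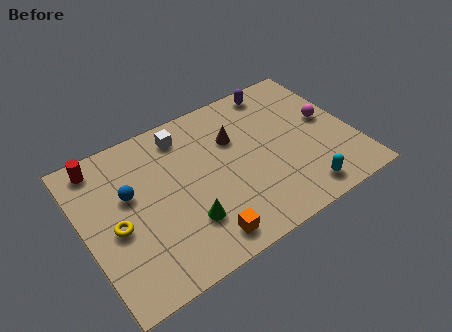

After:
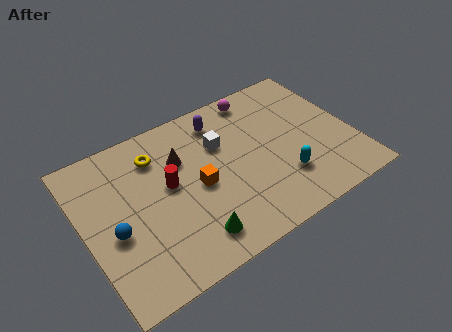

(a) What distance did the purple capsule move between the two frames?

2.7

The purple capsule was near (9.2, 7.0) before and (6.5, 6.5) after, so it travelled √(2.7² + 0.5²) ≈ 2.7 units.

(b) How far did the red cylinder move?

3.7

From (1.1, 6.9) to (3.8, 4.4), the red cylinder covered √(2.7² + 2.5²) ≈ 3.7 units.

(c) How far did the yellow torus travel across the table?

3.4

From (1.3, 3.5) to (3.5, 6.1), the yellow torus covered √(2.2² + 2.6²) ≈ 3.4 units.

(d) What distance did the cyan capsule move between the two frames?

1.3

The cyan capsule moved from about (9.2, 1.1) to (8.6, 2.2), a distance of √(0.6² + 1.1²) ≈ 1.3.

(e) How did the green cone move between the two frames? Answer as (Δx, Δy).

(0.1, -0.8)

From the two frames, the green cone sits at roughly (4.2, 2.2) before and (4.3, 1.4) after.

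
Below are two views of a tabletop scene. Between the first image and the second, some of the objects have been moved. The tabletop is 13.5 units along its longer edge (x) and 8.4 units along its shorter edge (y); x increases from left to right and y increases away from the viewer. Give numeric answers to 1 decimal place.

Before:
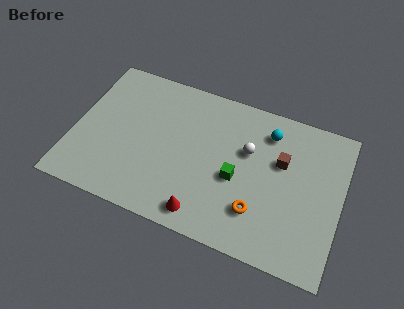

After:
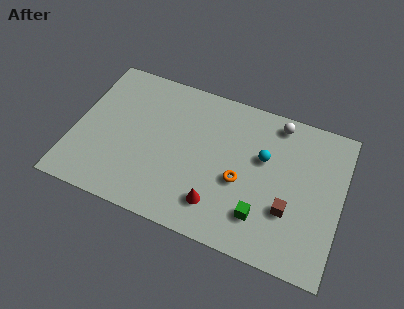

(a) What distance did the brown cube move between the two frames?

2.6

The brown cube moved from about (10.4, 5.3) to (11.0, 2.8), a distance of √(0.6² + 2.5²) ≈ 2.6.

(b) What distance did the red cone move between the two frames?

0.9

The red cone was near (6.9, 1.1) before and (7.5, 1.8) after, so it travelled √(0.6² + 0.7²) ≈ 0.9 units.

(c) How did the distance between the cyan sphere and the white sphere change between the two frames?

+0.6

The distance was about 1.7 in the first image and 2.3 in the second, so they moved 0.6 units further apart.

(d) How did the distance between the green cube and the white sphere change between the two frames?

+3.7

They were about 1.7 units apart before and 5.4 after — 3.7 units further apart.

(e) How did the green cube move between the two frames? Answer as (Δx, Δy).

(1.4, -1.6)

The green cube started near (8.3, 3.6) and ended near (9.7, 2.0).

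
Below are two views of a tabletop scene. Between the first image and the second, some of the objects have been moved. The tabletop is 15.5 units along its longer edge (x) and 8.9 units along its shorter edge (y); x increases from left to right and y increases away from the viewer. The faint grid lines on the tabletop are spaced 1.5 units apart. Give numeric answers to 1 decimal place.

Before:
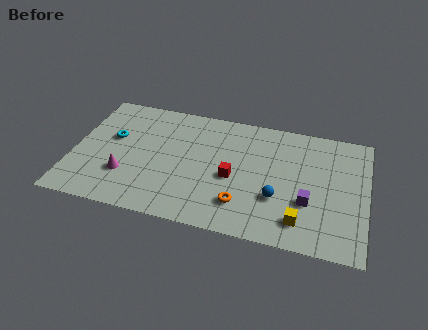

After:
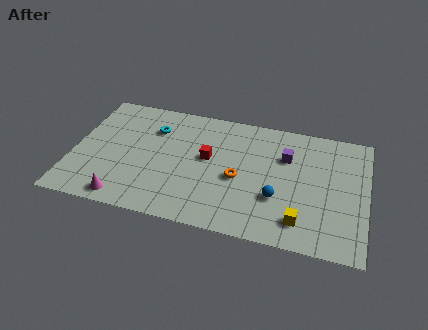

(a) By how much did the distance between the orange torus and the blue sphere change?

+0.3

The distance was about 2.0 in the first image and 2.3 in the second, so they moved 0.3 units further apart.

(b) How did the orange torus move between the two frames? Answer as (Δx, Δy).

(-0.3, 1.8)

From the two frames, the orange torus sits at roughly (9.1, 2.1) before and (8.8, 3.9) after.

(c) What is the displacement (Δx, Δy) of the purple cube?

(-1.3, 3.0)

The purple cube was at about (12.5, 3.1) and moved to about (11.2, 6.1).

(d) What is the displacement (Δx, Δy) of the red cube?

(-1.4, 1.1)

The red cube started near (8.5, 3.9) and ended near (7.1, 5.0).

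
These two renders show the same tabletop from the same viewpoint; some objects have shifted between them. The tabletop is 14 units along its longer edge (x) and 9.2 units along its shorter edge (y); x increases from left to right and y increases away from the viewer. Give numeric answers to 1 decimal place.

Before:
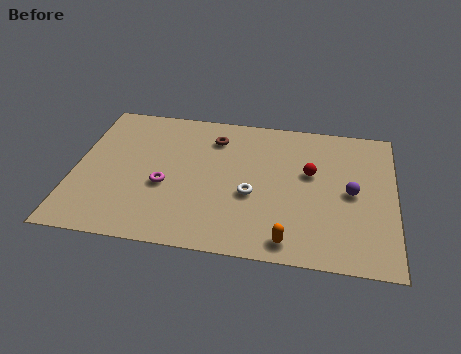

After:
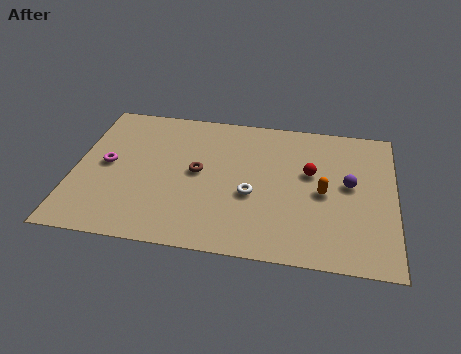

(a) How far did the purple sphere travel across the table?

0.5

The purple sphere moved from about (12.1, 4.5) to (12.0, 5.0), a distance of √(0.1² + 0.5²) ≈ 0.5.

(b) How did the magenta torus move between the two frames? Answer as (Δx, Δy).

(-2.6, 1.0)

From the two frames, the magenta torus sits at roughly (4.0, 3.7) before and (1.4, 4.7) after.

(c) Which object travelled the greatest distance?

the orange capsule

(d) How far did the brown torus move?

2.5

From (6.0, 7.2) to (5.4, 4.8), the brown torus covered √(0.6² + 2.4²) ≈ 2.5 units.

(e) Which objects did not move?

the white torus and the red sphere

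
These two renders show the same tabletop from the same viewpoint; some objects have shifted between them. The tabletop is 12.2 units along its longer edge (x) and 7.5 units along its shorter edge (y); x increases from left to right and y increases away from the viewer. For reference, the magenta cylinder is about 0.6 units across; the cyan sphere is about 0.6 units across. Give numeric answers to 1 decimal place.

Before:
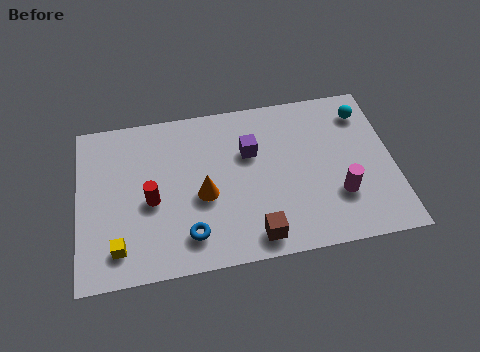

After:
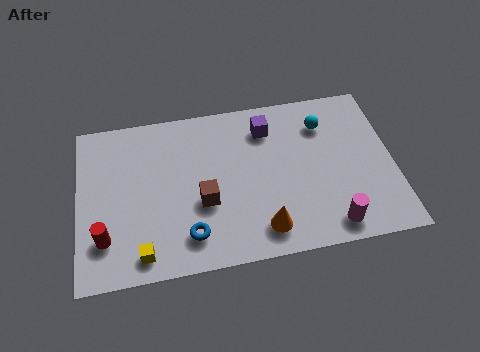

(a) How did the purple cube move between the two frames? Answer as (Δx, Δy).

(0.7, 1.0)

The purple cube was at about (6.7, 4.9) and moved to about (7.4, 5.9).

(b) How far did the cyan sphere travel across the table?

1.6

The cyan sphere was near (11.2, 6.0) before and (9.6, 5.7) after, so it travelled √(1.6² + 0.3²) ≈ 1.6 units.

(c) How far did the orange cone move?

2.9

The orange cone was near (4.8, 3.2) before and (7.0, 1.3) after, so it travelled √(2.2² + 1.9²) ≈ 2.9 units.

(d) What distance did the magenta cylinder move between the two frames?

1.4

The magenta cylinder moved from about (10.0, 2.3) to (9.6, 1.0), a distance of √(0.4² + 1.3²) ≈ 1.4.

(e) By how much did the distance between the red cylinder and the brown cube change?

-0.6

The distance was about 4.5 in the first image and 3.9 in the second, so they moved 0.6 units closer together.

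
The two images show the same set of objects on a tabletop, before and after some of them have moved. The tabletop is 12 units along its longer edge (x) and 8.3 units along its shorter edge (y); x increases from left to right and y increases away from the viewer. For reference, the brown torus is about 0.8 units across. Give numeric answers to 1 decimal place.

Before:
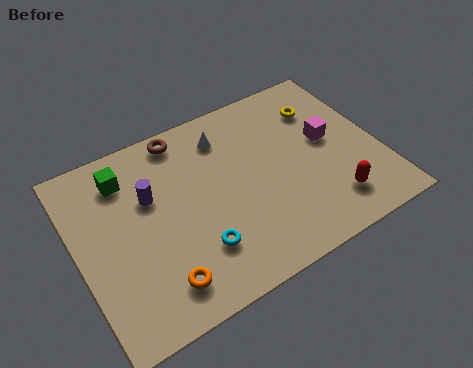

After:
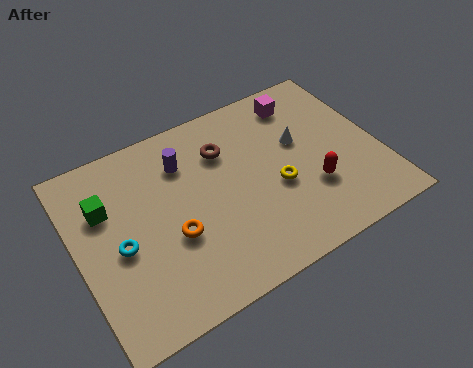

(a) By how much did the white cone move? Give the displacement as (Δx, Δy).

(2.8, -1.6)

The white cone started near (6.2, 6.6) and ended near (9.0, 5.0).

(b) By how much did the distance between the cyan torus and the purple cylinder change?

+0.4

The distance was about 3.4 in the first image and 3.8 in the second, so they moved 0.4 units further apart.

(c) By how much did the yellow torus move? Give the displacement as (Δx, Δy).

(-2.3, -2.8)

The yellow torus was at about (10.1, 6.2) and moved to about (7.8, 3.4).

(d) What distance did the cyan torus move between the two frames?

3.2

The cyan torus was near (4.4, 2.2) before and (1.6, 3.7) after, so it travelled √(2.8² + 1.5²) ≈ 3.2 units.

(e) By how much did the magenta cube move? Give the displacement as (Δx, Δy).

(-0.7, 2.3)

The magenta cube was at about (10.1, 4.6) and moved to about (9.4, 6.9).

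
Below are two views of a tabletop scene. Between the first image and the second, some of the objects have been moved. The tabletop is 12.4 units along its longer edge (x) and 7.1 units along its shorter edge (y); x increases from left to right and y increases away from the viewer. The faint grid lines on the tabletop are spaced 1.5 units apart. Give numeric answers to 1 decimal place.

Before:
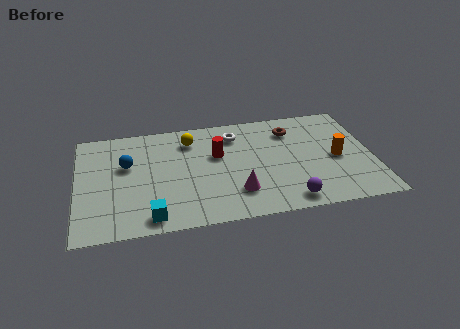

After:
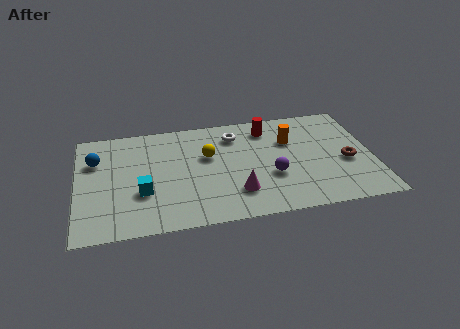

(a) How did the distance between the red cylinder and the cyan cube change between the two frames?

+1.8

The distance was about 4.5 in the first image and 6.3 in the second, so they moved 1.8 units further apart.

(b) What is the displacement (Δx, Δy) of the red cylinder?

(2.2, 1.4)

The red cylinder started near (5.9, 4.4) and ended near (8.1, 5.8).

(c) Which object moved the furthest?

the brown torus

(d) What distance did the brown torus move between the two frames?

3.3

The brown torus moved from about (9.1, 5.5) to (11.3, 3.0), a distance of √(2.2² + 2.5²) ≈ 3.3.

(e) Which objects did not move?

the magenta cone and the white torus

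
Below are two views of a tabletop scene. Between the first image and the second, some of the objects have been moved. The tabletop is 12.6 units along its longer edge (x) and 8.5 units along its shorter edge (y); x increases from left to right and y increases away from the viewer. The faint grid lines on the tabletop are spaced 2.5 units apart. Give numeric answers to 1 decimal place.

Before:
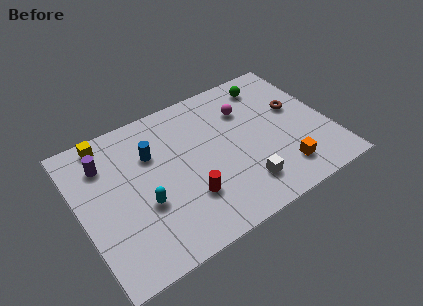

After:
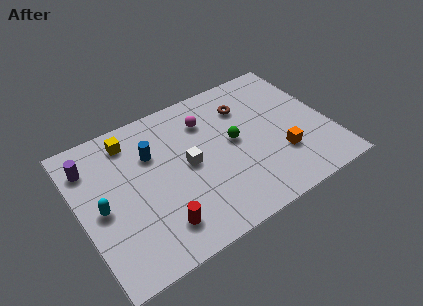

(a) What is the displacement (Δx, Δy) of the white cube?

(-2.4, 2.5)

The white cube was at about (7.8, 1.8) and moved to about (5.4, 4.3).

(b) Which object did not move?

the blue cylinder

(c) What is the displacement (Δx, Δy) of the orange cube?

(0.1, 0.9)

The orange cube was at about (9.8, 1.7) and moved to about (9.9, 2.6).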